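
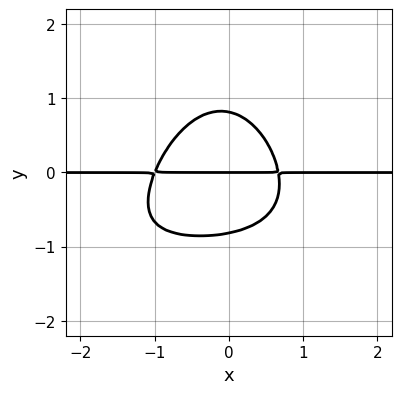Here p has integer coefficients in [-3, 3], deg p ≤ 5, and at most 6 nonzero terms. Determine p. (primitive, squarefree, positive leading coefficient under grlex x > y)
2*x^2*y^2 + 3*x^2*y + 3*y^3 + x*y - 2*y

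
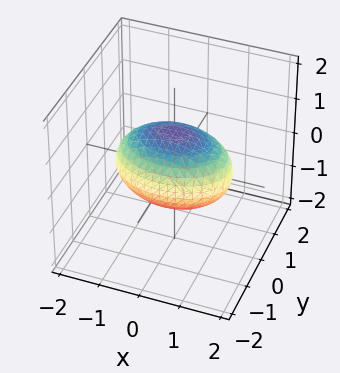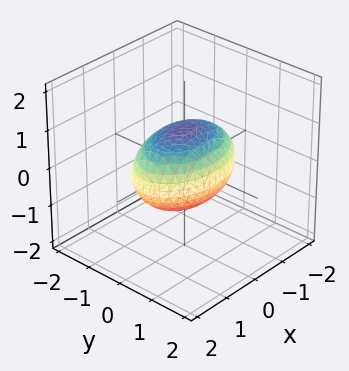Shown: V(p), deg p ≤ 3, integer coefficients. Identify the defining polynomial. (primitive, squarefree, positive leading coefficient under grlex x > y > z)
x^2 + 2*y^2 + 2*z^2 - 2

(a) deg p = 2. Bounded and convex; a quadric.
(b) Symmetries: mirror symmetry y ↦ −y ⇒ only even powers of y; it's symmetric under x → −x, forcing even powers of x; the z ↦ −z reflection is a symmetry, so z appears only in even powers.
(c) From the axis intercepts and sections: the z-axis gridline crossings are at z ∈ {-1, 1}; among the integer gridlines, it crosses the y-axis at y ∈ {-1, 1}.
(d) Putting this together gives p.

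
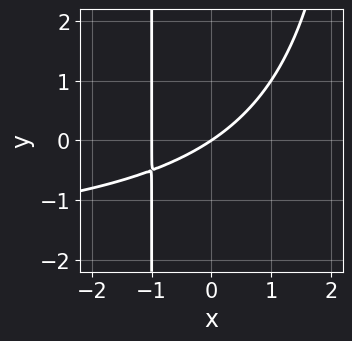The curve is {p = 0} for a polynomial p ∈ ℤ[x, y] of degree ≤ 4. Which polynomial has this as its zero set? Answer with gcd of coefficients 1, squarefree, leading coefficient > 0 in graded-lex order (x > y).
deg p = 3.
From the axis intercepts and sections: it meets the y-axis at y = 0 (among the integer gridlines); the x-axis gridline crossings are at x ∈ {-1, 0}.
Assembling these constraints gives the stated polynomial.

x^2*y + 2*x^2 - 2*x*y + 2*x - 3*y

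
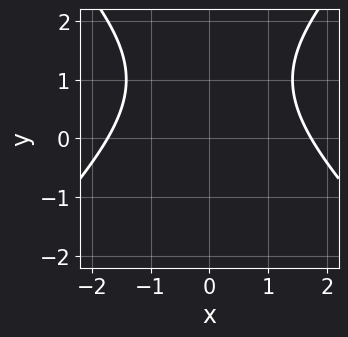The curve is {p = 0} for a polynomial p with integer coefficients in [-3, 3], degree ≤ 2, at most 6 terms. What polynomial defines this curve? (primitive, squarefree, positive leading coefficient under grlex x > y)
First, the degree is 2 — no degree-1 curve has this shape.
Then, symmetries: it's symmetric under x → −x, forcing even powers of x.
Next, from the axis intercepts and sections: the curve avoids every integer y-axis point in the box.
Finally, together with the visible shape, these determine p as stated.

x^2 - y^2 + 2*y - 3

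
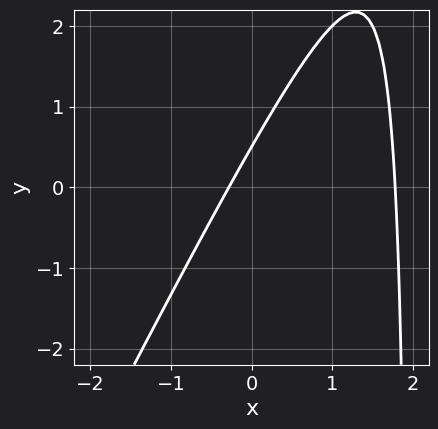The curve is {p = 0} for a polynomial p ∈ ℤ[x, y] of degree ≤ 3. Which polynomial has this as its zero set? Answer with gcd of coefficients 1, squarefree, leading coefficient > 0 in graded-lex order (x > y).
(a) The degree is 2 — a generic line meets the curve in up to 2 points.
(b) Solving for integer coefficients yields p as stated.

2*x^2 - x*y - 3*x + 2*y - 1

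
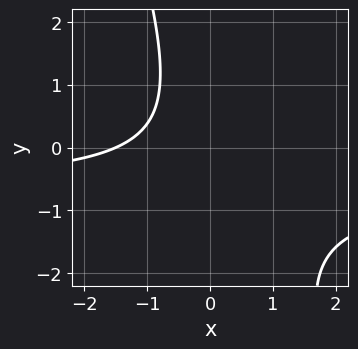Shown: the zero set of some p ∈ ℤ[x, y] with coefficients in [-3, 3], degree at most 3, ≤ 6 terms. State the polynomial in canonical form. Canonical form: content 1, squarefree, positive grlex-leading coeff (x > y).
(a) deg p = 2.
(b) From the axis intercepts and sections: no y-intercept at any integer in the box.
(c) Assembling these constraints gives the stated polynomial.

3*x*y + y^2 + 2*x + 3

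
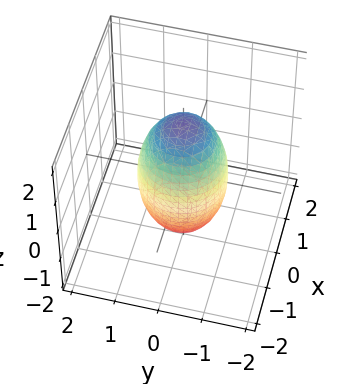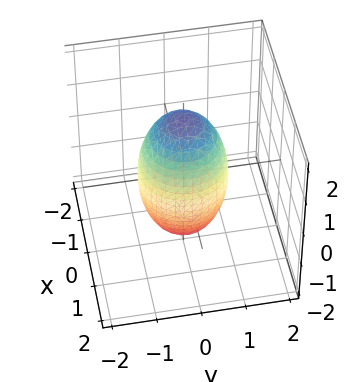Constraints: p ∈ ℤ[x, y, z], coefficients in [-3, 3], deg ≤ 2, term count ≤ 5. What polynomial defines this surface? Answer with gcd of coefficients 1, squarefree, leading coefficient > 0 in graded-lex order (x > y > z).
First, deg p = 2. A closed, bounded, convex surface; a quadric.
Then, by symmetry, the surface is invariant under rotation about z: p = q(x² + y², z); mirror symmetry z ↦ −z ⇒ only even powers of z.
Then, reading off the gridlines: among the integer gridlines, it crosses the y-axis at y ∈ {-1, 1}; a circular section at z = 1 has radius between 0 and 1; among the integer gridlines, it crosses the x-axis at x ∈ {-1, 1}.
Finally, these observations pin down the coefficients.

3*x^2 + 3*y^2 + z^2 - 3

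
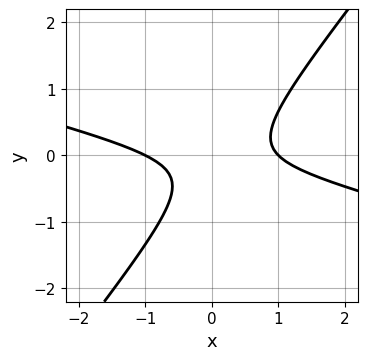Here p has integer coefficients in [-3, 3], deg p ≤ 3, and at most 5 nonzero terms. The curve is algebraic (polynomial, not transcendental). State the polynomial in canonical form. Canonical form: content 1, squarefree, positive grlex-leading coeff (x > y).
x^2 + 3*x*y - 3*y^2 - y - 1

Degree: the shape is more complex than any degree-1 curve, so deg p = 2.
From the axis intercepts and sections: no y-intercept at any integer in the box; the x-axis gridline crossings are at x ∈ {-1, 1}.
Putting this together gives p.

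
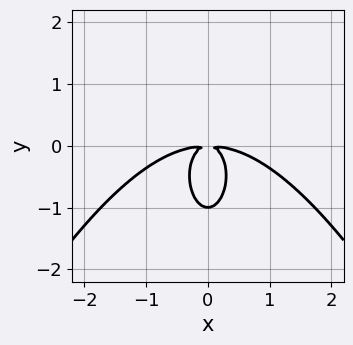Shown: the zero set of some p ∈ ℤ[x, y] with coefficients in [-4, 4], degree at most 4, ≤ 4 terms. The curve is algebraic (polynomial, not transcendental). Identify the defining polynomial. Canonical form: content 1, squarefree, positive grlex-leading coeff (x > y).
First, the degree is 4 — a generic line meets the curve in up to 4 points.
Next, symmetries: the x ↦ −x reflection is a symmetry, so x appears only in even powers.
Next, reading off the gridlines: it meets the y-axis at y = -1 (among the integer gridlines).
Finally, matching integer coefficients to the picture gives p.

x^4 + 3*x^2*y + y^3 + y^2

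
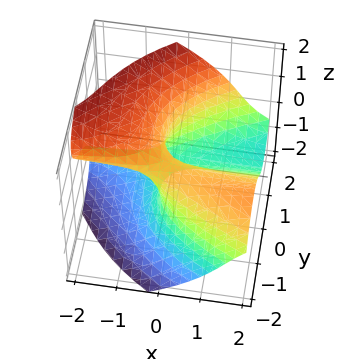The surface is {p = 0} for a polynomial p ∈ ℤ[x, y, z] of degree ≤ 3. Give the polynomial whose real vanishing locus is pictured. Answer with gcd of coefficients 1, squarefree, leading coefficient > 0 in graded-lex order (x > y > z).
(a) deg p = 3. The shape is more complex than any degree-2 surface.
(b) Against the integer gridlines: the visible x-axis segment lies entirely on the surface; among the integer gridlines, it crosses the y-axis at y ∈ {-1, 0, 1}; it meets the z-axis at z = 0 (among the integer gridlines).
(c) Assembling these constraints gives the stated polynomial.

y^3 - z^3 - 2*x*y - 2*x*z - y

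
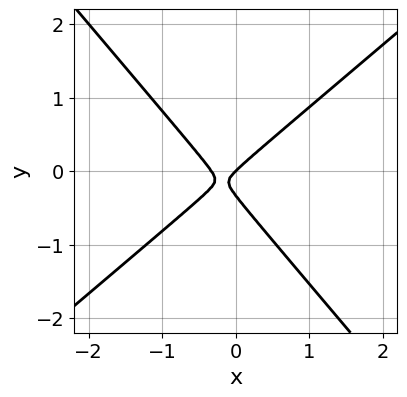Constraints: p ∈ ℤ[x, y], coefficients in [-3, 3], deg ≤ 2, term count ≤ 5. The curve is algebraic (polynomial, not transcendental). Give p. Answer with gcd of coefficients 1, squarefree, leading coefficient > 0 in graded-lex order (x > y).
3*x^2 - x*y - 3*y^2 + x - y

First, degree: a generic line meets the curve in up to 2 points, so deg p = 2.
Next, against the integer gridlines: one x-axis crossing is at x = 0; it crosses the y-axis at the gridline y = 0.
Finally, the integer polynomial consistent with all of this is the stated p.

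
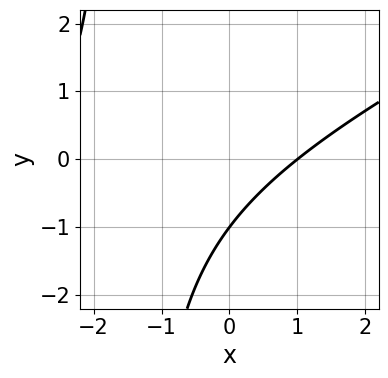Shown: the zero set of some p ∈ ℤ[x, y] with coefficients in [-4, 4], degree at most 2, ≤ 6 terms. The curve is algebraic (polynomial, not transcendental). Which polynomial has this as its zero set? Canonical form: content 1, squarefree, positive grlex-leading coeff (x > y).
The degree is 2 — the shape is more complex than any degree-1 curve.
Against the integer gridlines: it meets the x-axis at x = 1 (among the integer gridlines); one y-axis crossing is at y = -1.
The integer polynomial consistent with all of this is the stated p.

x^2 - 2*x*y + 2*x - 3*y - 3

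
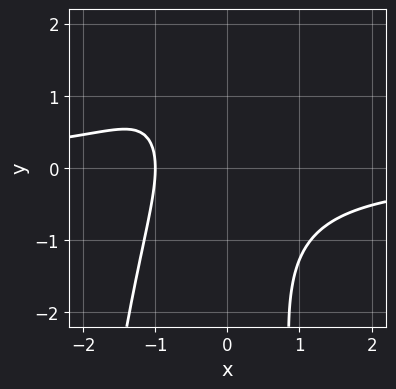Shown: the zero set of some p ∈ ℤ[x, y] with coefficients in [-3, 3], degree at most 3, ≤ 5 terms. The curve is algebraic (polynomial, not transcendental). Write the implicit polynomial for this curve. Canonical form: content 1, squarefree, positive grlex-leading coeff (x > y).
3*x^2*y + 3*x*y + y^2 + 3*x + 3

First, the degree is 3 — a generic line meets the curve in up to 3 points.
Then, from the visible intercepts: no y-intercept at any integer in the box; it meets the x-axis at x = -1 (among the integer gridlines).
Finally, matching integer coefficients to the picture gives p.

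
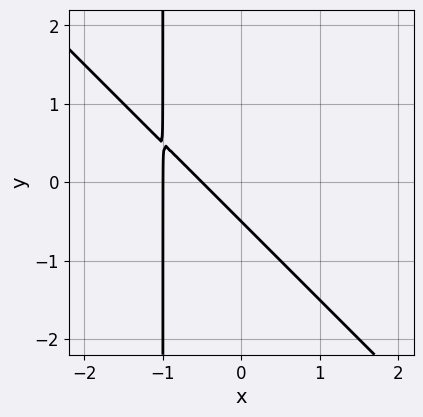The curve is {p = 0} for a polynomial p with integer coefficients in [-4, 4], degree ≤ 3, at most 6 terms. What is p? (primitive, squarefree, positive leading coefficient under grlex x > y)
(a) Degree: a generic line meets the curve in up to 2 points, so deg p = 2.
(b) Against the integer gridlines: it meets the x-axis at x = -1 (among the integer gridlines).
(c) These observations pin down the coefficients.

2*x^2 + 2*x*y + 3*x + 2*y + 1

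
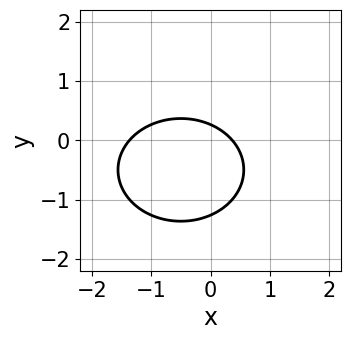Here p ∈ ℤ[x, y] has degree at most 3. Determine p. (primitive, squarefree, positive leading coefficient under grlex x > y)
2*x^2 + 3*y^2 + 2*x + 3*y - 1

(a) The degree is 2 — a generic line meets the curve in up to 2 points.
(b) Putting this together gives p.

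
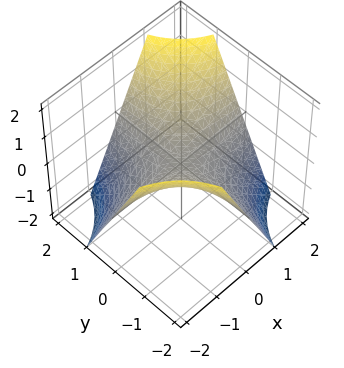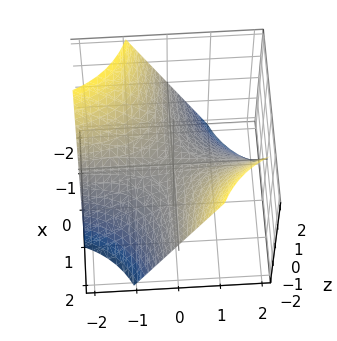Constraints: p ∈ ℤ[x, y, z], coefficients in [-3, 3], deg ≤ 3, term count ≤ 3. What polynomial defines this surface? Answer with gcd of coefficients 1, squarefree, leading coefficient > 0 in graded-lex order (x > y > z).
x*y - z

(a) The degree is 2 — a saddle surface; a quadric.
(b) From the axis intercepts and sections: every point of the y-axis in the box is on the surface; it crosses the z-axis at the gridline z = 0; every point of the x-axis in the box is on the surface.
(c) The integer polynomial consistent with all of this is the stated p.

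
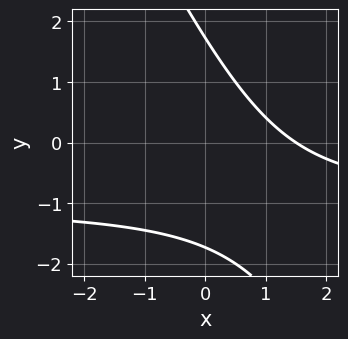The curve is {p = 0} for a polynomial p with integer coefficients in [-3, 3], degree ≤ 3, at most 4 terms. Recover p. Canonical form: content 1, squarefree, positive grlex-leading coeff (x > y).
2*x*y + y^2 + 2*x - 3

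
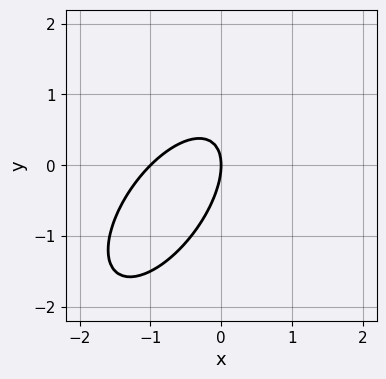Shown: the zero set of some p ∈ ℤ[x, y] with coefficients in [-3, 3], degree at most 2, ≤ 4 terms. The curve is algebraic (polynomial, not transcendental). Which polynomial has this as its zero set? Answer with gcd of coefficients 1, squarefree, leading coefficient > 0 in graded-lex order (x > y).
3*x^2 - 3*x*y + 2*y^2 + 3*x

First, degree: the shape is more complex than any degree-1 curve, so deg p = 2.
Next, reading off the gridlines: among the integer gridlines, it crosses the x-axis at x ∈ {-1, 0}; it crosses the y-axis at the gridline y = 0.
Finally, matching integer coefficients to the picture gives p.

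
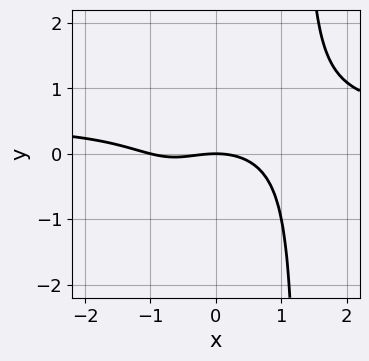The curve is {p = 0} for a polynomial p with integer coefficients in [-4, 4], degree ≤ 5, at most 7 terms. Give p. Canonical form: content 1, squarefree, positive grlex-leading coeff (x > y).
2*x^3*y - x^3 - x^2 - x*y - 3*y

First, the degree is 4 — the shape is more complex than any degree-3 curve.
Then, against the integer gridlines: the x-axis gridline crossings are at x ∈ {-1, 0}; one y-axis crossing is at y = 0.
Finally, these observations pin down the coefficients.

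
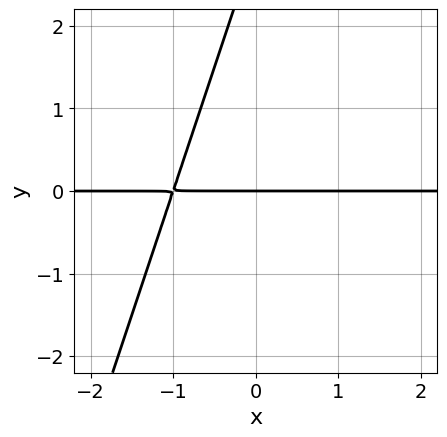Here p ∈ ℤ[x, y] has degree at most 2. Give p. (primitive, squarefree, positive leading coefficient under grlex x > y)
1. Degree: no degree-1 curve has this shape, so deg p = 2.
2. From the visible intercepts: one y-axis crossing is at y = 0; the visible x-axis segment lies entirely on the curve.
3. Assembling these constraints gives the stated polynomial.

3*x*y - y^2 + 3*y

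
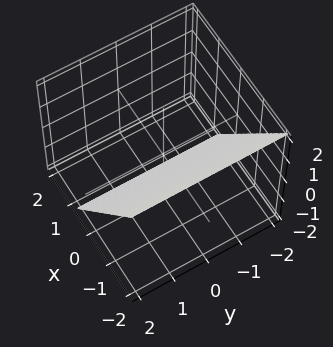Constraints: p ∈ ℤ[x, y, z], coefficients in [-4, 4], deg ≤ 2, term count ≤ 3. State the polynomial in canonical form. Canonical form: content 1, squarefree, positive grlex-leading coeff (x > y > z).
The degree is 1 — every cross-section is a straight line — this is a plane.
From the axis intercepts and sections: one z-axis crossing is at z = -1; no y-intercept at any integer in the box.
Solving for integer coefficients yields p as stated.

3*x + 2*z + 2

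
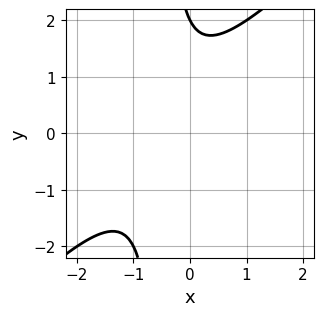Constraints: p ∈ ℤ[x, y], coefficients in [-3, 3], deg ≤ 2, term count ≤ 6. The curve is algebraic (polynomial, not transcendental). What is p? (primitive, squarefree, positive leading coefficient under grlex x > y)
(a) deg p = 2. No degree-1 curve has this shape.
(b) Checking where it meets the axes: it misses every integer gridline on the x-axis; it meets the y-axis at y = 2 (among the integer gridlines).
(c) These observations pin down the coefficients.

2*x^2 - 2*x*y + 2*x - y + 2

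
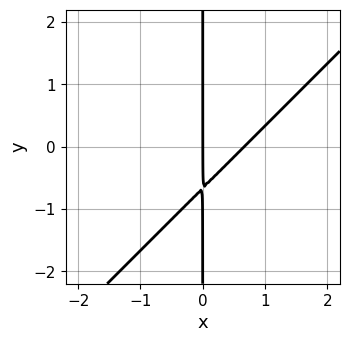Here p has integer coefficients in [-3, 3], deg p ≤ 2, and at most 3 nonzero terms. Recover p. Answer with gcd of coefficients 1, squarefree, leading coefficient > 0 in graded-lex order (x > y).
3*x^2 - 3*x*y - 2*x

1. The degree is 2 — the shape is more complex than any degree-1 curve.
2. From the axis intercepts and sections: the visible y-axis segment lies entirely on the curve; it meets the x-axis at x = 0 (among the integer gridlines).
3. Solving for integer coefficients yields p as stated.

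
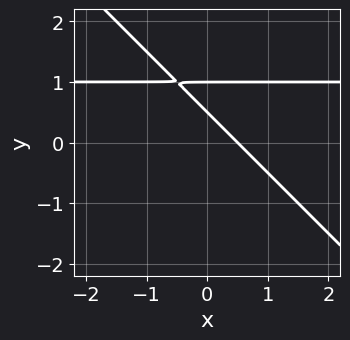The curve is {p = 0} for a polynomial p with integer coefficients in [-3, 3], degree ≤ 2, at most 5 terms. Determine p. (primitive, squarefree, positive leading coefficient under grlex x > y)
deg p = 2. A generic line meets the curve in up to 2 points.
Reading off the gridlines: it meets the y-axis at y = 1 (among the integer gridlines).
These observations pin down the coefficients.

2*x*y + 2*y^2 - 2*x - 3*y + 1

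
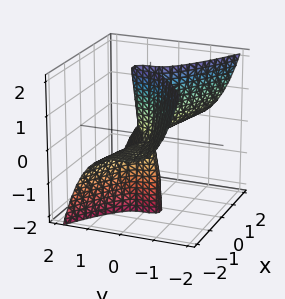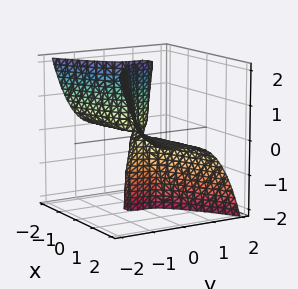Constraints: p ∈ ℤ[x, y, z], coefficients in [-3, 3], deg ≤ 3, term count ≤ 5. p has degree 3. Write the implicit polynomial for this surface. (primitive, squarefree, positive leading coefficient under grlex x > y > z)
2*x^2*z + 3*y^3 + x*z

First, deg p = 3. No degree-2 surface has this shape.
Next, from the axis intercepts and sections: one y-axis crossing is at y = 0; every point of the x-axis in the box is on the surface.
Finally, matching integer coefficients to the picture gives p. Check: (0, 0, -1) on the z-axis lies on the surface, and p(0, 0, -1) = 0. ✓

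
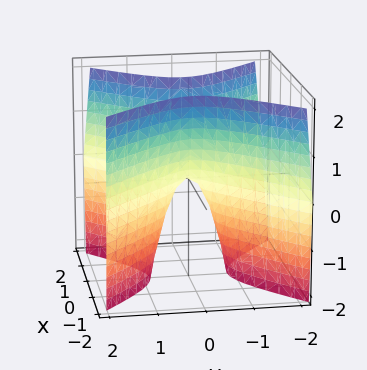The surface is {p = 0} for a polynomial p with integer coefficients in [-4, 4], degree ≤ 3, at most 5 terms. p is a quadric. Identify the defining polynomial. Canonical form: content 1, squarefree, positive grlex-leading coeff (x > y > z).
(a) Degree: a saddle surface; a quadric, so deg p = 2.
(b) Symmetries: mirror symmetry y ↦ −y ⇒ only even powers of y; it's symmetric under x → −x, forcing even powers of x.
(c) Against the integer gridlines: it crosses the y-axis at the gridline y = 0; it meets the x-axis at x = 0 (among the integer gridlines); one z-axis crossing is at z = 0.
(d) Matching integer coefficients to the picture gives p.

3*x^2 - 3*y^2 - z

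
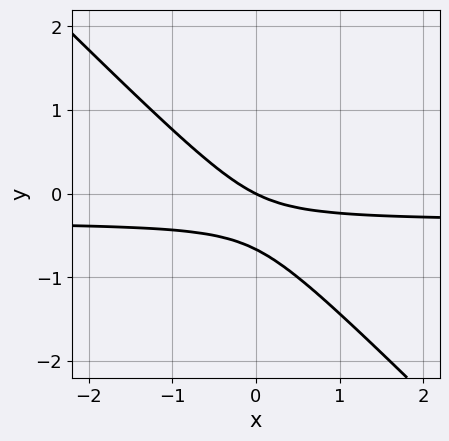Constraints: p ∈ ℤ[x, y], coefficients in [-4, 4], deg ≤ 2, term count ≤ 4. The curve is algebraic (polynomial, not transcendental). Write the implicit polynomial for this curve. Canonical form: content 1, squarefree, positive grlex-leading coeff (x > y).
First, the degree is 2 — the shape is more complex than any degree-1 curve.
Next, from the visible intercepts: it crosses the y-axis at the gridline y = 0; it crosses the x-axis at the gridline x = 0.
Finally, assembling these constraints gives the stated polynomial.

3*x*y + 3*y^2 + x + 2*y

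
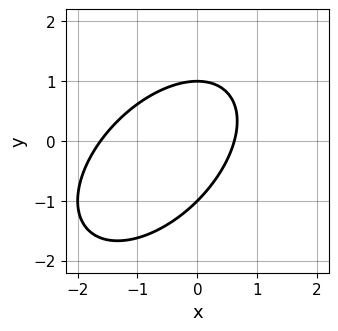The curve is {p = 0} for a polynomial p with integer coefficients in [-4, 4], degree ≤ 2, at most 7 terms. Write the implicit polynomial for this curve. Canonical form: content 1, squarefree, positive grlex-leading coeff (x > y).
First, the degree is 2 — no degree-1 curve has this shape.
Then, against the integer gridlines: the y-axis gridline crossings are at y ∈ {-1, 1}.
Finally, the integer polynomial consistent with all of this is the stated p.

x^2 - x*y + y^2 + x - 1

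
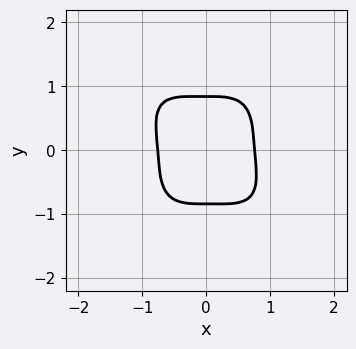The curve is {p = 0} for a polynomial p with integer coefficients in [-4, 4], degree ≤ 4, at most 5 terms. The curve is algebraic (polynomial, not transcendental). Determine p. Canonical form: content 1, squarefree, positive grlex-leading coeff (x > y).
(a) Degree: a generic line meets the curve in up to 4 points, so deg p = 4.
(b) The integer polynomial consistent with all of this is the stated p.

3*x^4 + x^3*y + 2*y^4 - 1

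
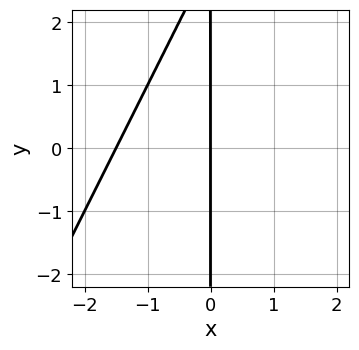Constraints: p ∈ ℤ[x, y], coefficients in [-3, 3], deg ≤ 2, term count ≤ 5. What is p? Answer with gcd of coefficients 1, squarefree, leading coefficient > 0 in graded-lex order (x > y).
1. deg p = 2.
2. Observable constraints: every point of the y-axis in the box is on the curve; one x-axis crossing is at x = 0.
3. These observations pin down the coefficients.

2*x^2 - x*y + 3*x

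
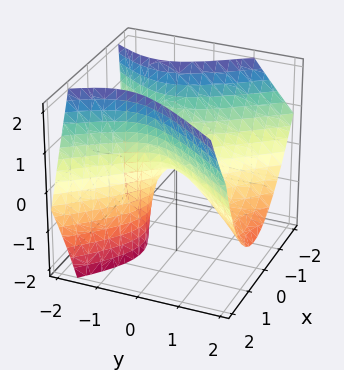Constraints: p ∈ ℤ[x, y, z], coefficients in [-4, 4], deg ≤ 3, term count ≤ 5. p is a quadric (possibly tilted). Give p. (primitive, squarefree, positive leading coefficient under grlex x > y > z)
1. The degree is 2 — the shape is more complex than any degree-1 surface.
2. Checking where it meets the axes: one y-axis crossing is at y = 0; one z-axis crossing is at z = 0; one x-axis crossing is at x = 0.
3. Solving for integer coefficients yields p as stated.

3*x^2 + x*z - 2*y^2 - 2*y*z - 2*z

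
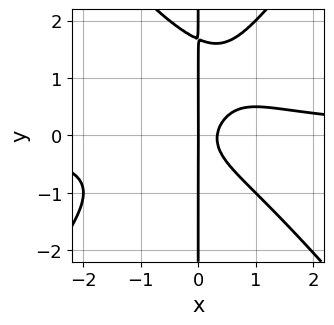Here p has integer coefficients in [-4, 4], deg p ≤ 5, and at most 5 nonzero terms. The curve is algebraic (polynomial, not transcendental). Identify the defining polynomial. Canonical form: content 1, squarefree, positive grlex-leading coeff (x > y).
(a) The degree is 4 — a generic line meets the curve in up to 4 points.
(b) Observable constraints: every point of the y-axis in the box is on the curve; one x-axis crossing is at x = 0.
(c) Putting this together gives p.

3*x^3*y - 2*x*y^3 + 3*x*y^2 - 3*x^2 + x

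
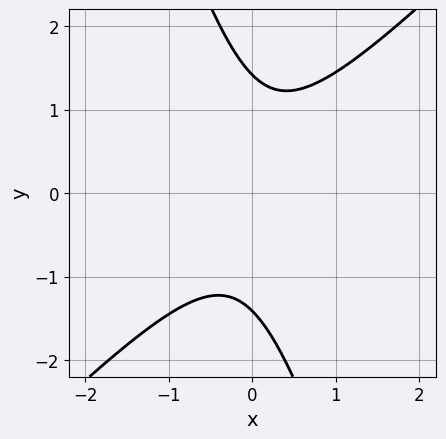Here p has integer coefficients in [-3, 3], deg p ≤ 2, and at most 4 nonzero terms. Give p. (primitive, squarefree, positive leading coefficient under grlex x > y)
3*x^2 - 2*x*y - y^2 + 2

(a) Degree: a generic line meets the curve in up to 2 points, so deg p = 2.
(b) From the axis intercepts and sections: it misses every integer gridline on the x-axis.
(c) Matching integer coefficients to the picture gives p.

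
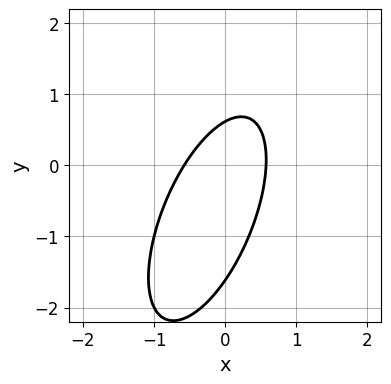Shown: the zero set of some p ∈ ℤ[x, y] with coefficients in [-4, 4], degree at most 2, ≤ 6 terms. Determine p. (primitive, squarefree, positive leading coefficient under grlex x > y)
1. The degree is 2 — a generic line meets the curve in up to 2 points.
2. The integer polynomial consistent with all of this is the stated p.

3*x^2 - 2*x*y + y^2 + y - 1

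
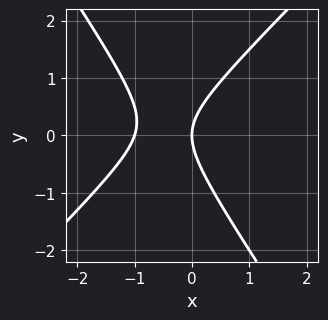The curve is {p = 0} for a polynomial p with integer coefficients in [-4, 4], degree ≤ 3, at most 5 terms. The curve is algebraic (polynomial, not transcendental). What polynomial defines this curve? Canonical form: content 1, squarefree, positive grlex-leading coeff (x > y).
3*x^2 - x*y - 2*y^2 + 3*x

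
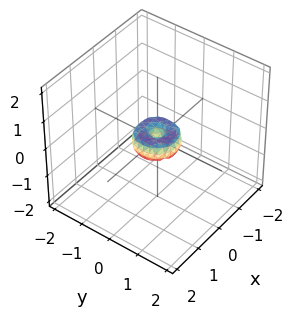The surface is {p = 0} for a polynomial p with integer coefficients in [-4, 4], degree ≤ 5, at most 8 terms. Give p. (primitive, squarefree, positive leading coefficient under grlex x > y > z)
2*x^4 + 4*x^2*y^2 + 2*y^4 - x^2 - y^2 + z^2

deg p = 4.
By symmetry, every cross-section ⟂ z is a circle, so x, y appear only via x² + y².
Checking where it meets the axes: a circular section at z = 0 has radius between 0 and 1; it meets the x-axis at x = 0 (among the integer gridlines); one y-axis crossing is at y = 0.
The integer polynomial consistent with all of this is the stated p.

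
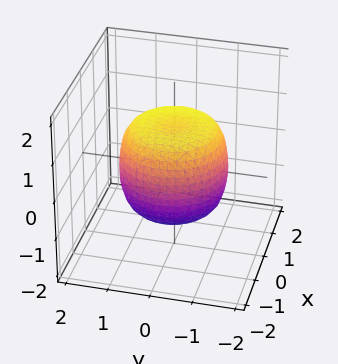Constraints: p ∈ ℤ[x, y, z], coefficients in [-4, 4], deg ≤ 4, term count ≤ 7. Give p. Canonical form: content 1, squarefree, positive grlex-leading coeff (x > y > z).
First, the degree is 4 — no degree-3 surface has this shape.
Next, by symmetry, the surface is invariant under rotation about z: p = q(x² + y², z).
Then, against the integer gridlines: a circular section at z = 1 has radius exactly 1; among the integer gridlines, it crosses the z-axis at z ∈ {-1, 1}.
Finally, together with the visible shape, these determine p as stated.

x^4 + 2*x^2*y^2 + y^4 - x^2 - y^2 + z^2 - 1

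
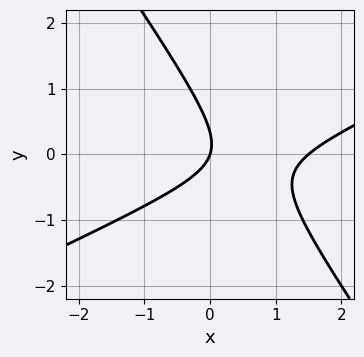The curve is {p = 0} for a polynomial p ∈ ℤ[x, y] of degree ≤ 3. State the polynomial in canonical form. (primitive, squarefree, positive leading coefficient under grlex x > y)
2*x^2 - 3*x*y - 3*y^2 - 3*x + y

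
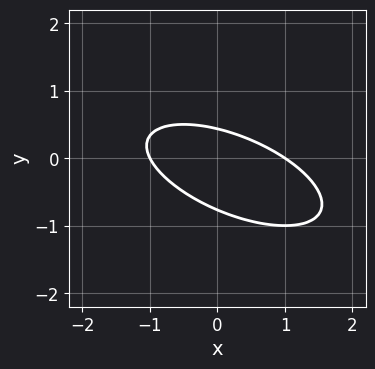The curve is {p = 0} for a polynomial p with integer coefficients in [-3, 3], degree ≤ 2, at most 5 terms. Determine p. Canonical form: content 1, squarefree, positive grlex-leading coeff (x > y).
First, the degree is 2 — a generic line meets the curve in up to 2 points.
Then, observable constraints: the x-axis gridline crossings are at x ∈ {-1, 1}.
Finally, these observations pin down the coefficients.

x^2 + 2*x*y + 3*y^2 + y - 1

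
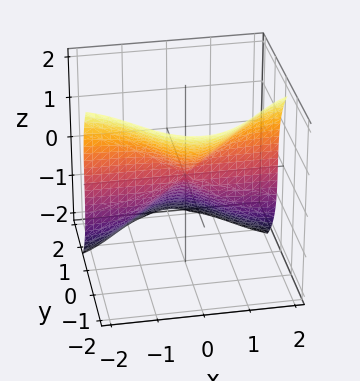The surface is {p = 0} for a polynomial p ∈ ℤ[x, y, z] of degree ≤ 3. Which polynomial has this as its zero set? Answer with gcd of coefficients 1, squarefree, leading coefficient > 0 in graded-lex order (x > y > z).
1. deg p = 3. A generic line meets the surface in up to 3 points.
2. Observable constraints: it crosses the y-axis at the gridline y = 0; it meets the z-axis at z = 0 (among the integer gridlines); every point of the x-axis in the box is on the surface.
3. The integer polynomial consistent with all of this is the stated p.

3*x^2*y + y^3 + z^3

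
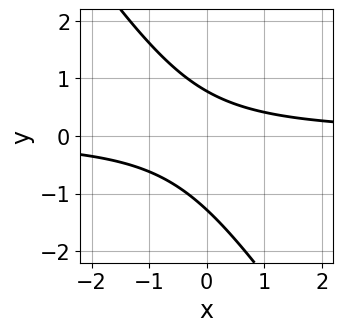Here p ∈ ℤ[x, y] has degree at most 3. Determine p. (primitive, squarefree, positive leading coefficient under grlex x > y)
3*x*y + 2*y^2 + y - 2

First, degree: no degree-1 curve has this shape, so deg p = 2.
Then, observable constraints: no x-intercept at any integer in the box.
Finally, matching integer coefficients to the picture gives p.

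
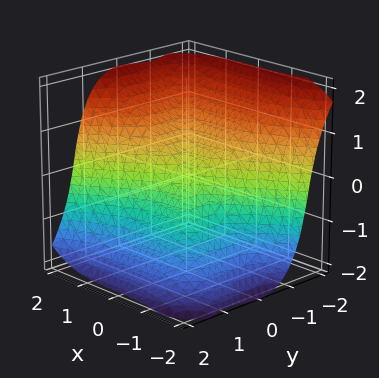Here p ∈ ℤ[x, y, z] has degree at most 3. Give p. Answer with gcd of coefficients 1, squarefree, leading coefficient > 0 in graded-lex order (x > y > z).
x^3 - 3*y^3 - 2*y^2*z - z^3

First, deg p = 3. A generic line meets the surface in up to 3 points.
Next, from the visible intercepts: one y-axis crossing is at y = 0; it meets the x-axis at x = 0 (among the integer gridlines); it crosses the z-axis at the gridline z = 0.
Finally, these observations pin down the coefficients.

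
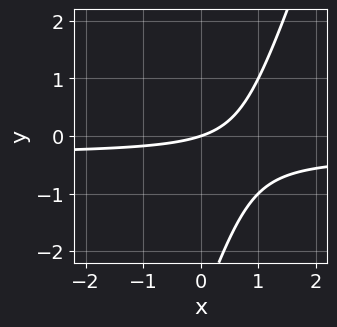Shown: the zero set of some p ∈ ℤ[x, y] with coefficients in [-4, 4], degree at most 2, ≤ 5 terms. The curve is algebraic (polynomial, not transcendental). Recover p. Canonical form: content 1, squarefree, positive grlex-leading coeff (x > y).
(a) Degree: no degree-1 curve has this shape, so deg p = 2.
(b) Observable constraints: one y-axis crossing is at y = 0; it crosses the x-axis at the gridline x = 0.
(c) These observations pin down the coefficients.

3*x*y - y^2 + x - 3*y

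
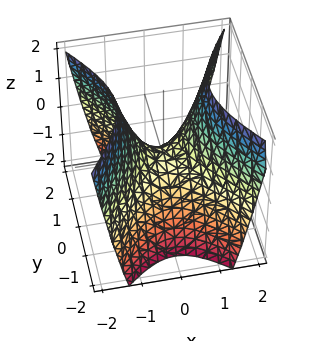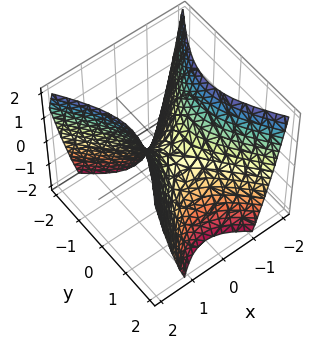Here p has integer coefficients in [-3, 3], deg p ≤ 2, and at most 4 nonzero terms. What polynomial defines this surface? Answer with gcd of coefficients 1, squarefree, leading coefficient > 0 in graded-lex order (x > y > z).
3*x^2 - 2*y^2 - 2*z

The degree is 2 — a saddle surface; a quadric.
Symmetries: the y ↦ −y reflection is a symmetry, so y appears only in even powers; the x ↦ −x reflection is a symmetry, so x appears only in even powers.
Observable constraints: it crosses the x-axis at the gridline x = 0; it meets the y-axis at y = 0 (among the integer gridlines).
Together with the visible shape, these determine p as stated.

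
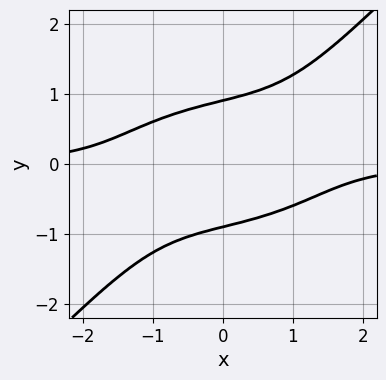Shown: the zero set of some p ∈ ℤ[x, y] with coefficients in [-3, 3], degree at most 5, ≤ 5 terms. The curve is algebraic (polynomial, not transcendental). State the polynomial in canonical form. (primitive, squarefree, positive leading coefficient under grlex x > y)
x^3*y - x^2*y^2 + 3*x*y^3 - 3*y^4 + 2

(a) Degree: no degree-3 curve has this shape, so deg p = 4.
(b) Observable constraints: the curve avoids every integer x-axis point in the box.
(c) Putting this together gives p.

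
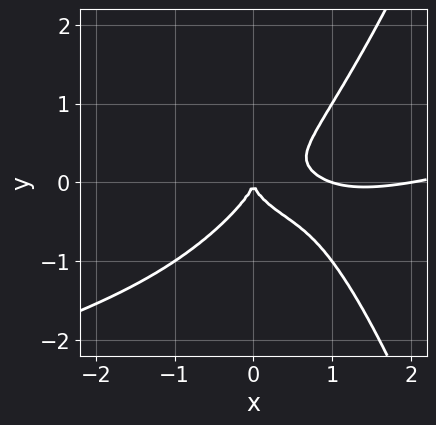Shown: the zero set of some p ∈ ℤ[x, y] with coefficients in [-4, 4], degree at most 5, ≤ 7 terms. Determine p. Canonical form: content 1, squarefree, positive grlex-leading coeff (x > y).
x^4 - 3*x^3*y - 3*x^3 + 3*y^3 + 2*x^2

The degree is 4 — no degree-3 curve has this shape.
Checking where it meets the axes: it meets the y-axis at y = 0 (among the integer gridlines); among the integer gridlines, it crosses the x-axis at x ∈ {0, 1, 2}.
Fitting integer coefficients to these (and the overall shape) gives p.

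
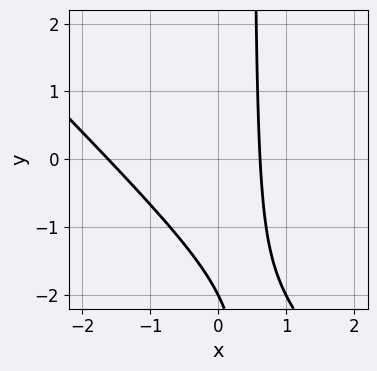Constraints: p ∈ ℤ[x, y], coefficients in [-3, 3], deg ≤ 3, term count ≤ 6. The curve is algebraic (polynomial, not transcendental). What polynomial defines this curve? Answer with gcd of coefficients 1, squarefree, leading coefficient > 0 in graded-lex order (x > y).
1. The degree is 2 — a generic line meets the curve in up to 2 points.
2. Checking where it meets the axes: one y-axis crossing is at y = -2.
3. The integer polynomial consistent with all of this is the stated p.

2*x^2 + 2*x*y + 2*x - y - 2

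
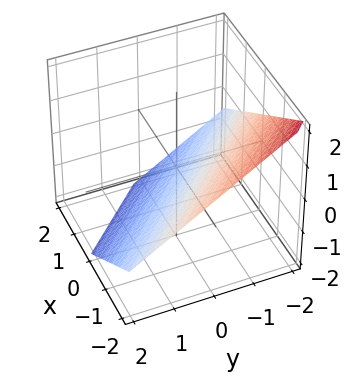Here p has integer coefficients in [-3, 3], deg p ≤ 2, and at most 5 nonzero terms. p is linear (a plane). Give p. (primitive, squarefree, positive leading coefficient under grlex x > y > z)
2*x + 2*y + 3*z + 2

deg p = 1. The surface is flat (a plane).
Reading off the gridlines: it meets the x-axis at x = -1 (among the integer gridlines); it meets the y-axis at y = -1 (among the integer gridlines).
These observations pin down the coefficients.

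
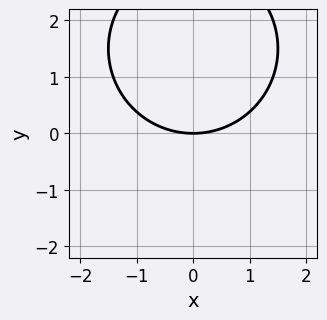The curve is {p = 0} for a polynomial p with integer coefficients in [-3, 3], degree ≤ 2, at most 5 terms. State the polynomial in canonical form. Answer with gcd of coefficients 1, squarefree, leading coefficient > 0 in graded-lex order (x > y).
x^2 + y^2 - 3*y

1. Degree: no degree-1 curve has this shape, so deg p = 2.
2. Symmetries: it's symmetric under x → −x, forcing even powers of x.
3. From the visible intercepts: it crosses the y-axis at the gridline y = 0; one x-axis crossing is at x = 0.
4. The integer polynomial consistent with all of this is the stated p.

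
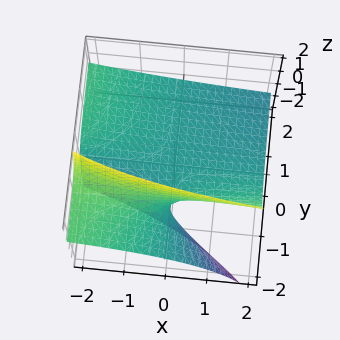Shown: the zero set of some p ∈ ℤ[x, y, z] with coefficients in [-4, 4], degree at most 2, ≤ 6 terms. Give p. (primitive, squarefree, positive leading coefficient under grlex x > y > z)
x*y + x*z + 3*y*z + 3*z

First, the degree is 2 — the shape is more complex than any degree-1 surface.
Next, checking where it meets the axes: the visible x-axis segment lies entirely on the surface; one z-axis crossing is at z = 0; every point of the y-axis in the box is on the surface.
Finally, together with the visible shape, these determine p as stated.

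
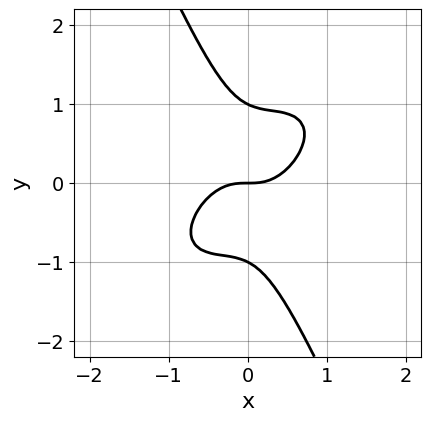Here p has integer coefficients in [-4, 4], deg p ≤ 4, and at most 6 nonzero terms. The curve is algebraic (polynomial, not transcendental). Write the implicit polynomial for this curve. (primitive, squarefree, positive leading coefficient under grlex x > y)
deg p = 3.
Reading off the gridlines: the y-axis gridline crossings are at y ∈ {-1, 0, 1}; it crosses the x-axis at the gridline x = 0.
The integer polynomial consistent with all of this is the stated p.

2*x^3 - 2*x^2*y + x*y^2 + y^3 - y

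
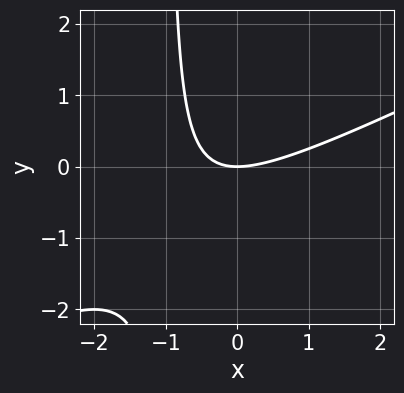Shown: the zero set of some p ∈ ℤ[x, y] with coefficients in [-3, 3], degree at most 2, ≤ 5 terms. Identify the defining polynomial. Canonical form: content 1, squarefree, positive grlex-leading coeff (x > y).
First, deg p = 2. A generic line meets the curve in up to 2 points.
Then, checking where it meets the axes: one y-axis crossing is at y = 0; it meets the x-axis at x = 0 (among the integer gridlines).
Finally, putting this together gives p.

x^2 - 2*x*y - 2*y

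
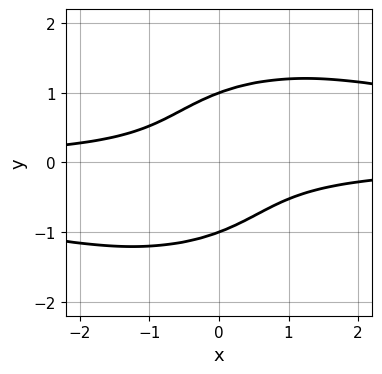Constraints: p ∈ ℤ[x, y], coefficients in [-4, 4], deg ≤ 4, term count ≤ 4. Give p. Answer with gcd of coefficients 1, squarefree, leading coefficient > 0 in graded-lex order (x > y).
x^2*y^2 + 2*y^4 - 3*x*y - 2

1. deg p = 4. A generic line meets the curve in up to 4 points.
2. From the axis intercepts and sections: the y-axis gridline crossings are at y ∈ {-1, 1}; it misses every integer gridline on the x-axis.
3. Together with the visible shape, these determine p as stated.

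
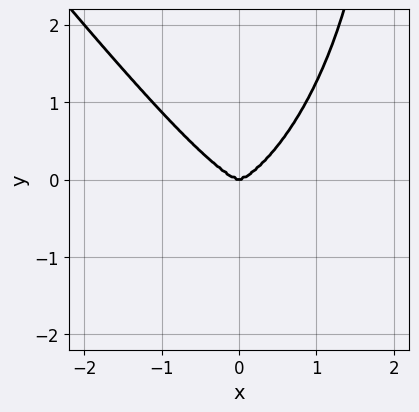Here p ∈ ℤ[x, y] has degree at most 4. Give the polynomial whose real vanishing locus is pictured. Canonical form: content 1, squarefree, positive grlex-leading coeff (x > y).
(a) Degree: a generic line meets the curve in up to 4 points, so deg p = 4.
(b) Against the integer gridlines: it crosses the y-axis at the gridline y = 0; it meets the x-axis at x = 0 (among the integer gridlines).
(c) Assembling these constraints gives the stated polynomial.

2*x^4 + x*y^3 - 2*y^3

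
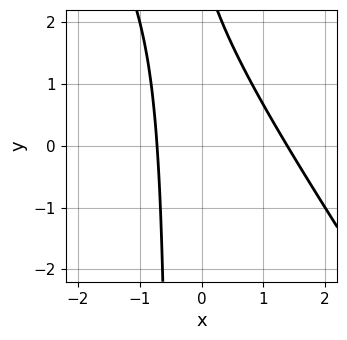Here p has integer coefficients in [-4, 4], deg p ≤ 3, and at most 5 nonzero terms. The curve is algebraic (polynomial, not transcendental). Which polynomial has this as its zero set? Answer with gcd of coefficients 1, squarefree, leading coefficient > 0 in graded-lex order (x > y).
First, the degree is 2 — a generic line meets the curve in up to 2 points.
Next, reading off the gridlines: no y-intercept at any integer in the box.
Finally, solving for integer coefficients yields p as stated.

3*x^2 + 2*x*y - 2*x + y - 3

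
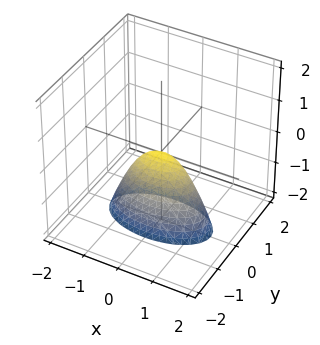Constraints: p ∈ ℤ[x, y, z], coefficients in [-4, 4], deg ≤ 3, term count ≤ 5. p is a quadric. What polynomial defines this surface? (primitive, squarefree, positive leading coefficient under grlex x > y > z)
1. deg p = 2. A paraboloid; a quadric.
2. Symmetries: mirror symmetry y ↦ −y ⇒ only even powers of y; mirror symmetry x ↦ −x ⇒ only even powers of x.
3. From the axis intercepts and sections: it crosses the y-axis at the gridline y = 0; it meets the x-axis at x = 0 (among the integer gridlines).
4. The integer polynomial consistent with all of this is the stated p.

x^2 + 3*y^2 + z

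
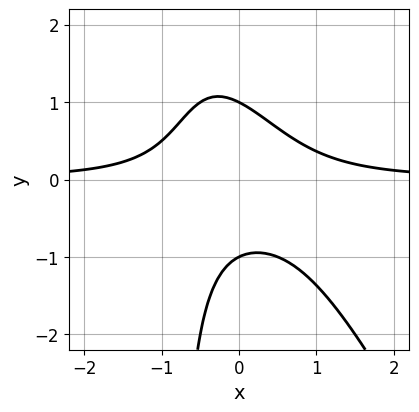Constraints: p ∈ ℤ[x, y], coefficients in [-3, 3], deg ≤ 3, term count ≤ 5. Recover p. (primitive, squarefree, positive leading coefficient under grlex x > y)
2*x^2*y + x*y^2 + y^2 - 1

1. Degree: the shape is more complex than any degree-2 curve, so deg p = 3.
2. From the visible intercepts: among the integer gridlines, it crosses the y-axis at y ∈ {-1, 1}; it misses every integer gridline on the x-axis.
3. The integer polynomial consistent with all of this is the stated p.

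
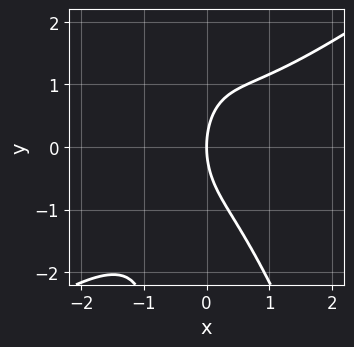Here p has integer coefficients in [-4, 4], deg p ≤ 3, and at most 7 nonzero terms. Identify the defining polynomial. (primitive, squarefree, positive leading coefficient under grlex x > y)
1. The degree is 3 — no degree-2 curve has this shape.
2. Reading off the gridlines: it crosses the y-axis at the gridline y = 0; it crosses the x-axis at the gridline x = 0.
3. Matching integer coefficients to the picture gives p.

2*x^3 - 2*x^2*y - x*y^2 - y^2 + 3*x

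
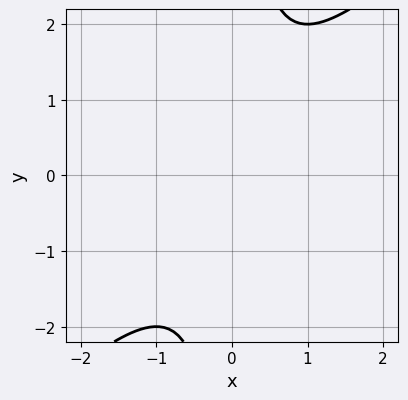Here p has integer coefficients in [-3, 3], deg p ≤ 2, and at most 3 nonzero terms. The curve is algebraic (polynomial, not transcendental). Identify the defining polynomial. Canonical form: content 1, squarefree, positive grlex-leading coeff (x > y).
1. The degree is 2 — no degree-1 curve has this shape.
2. Against the integer gridlines: no x-intercept at any integer in the box; no y-intercept at any integer in the box.
3. Fitting integer coefficients to these (and the overall shape) gives p.

x^2 - x*y + 1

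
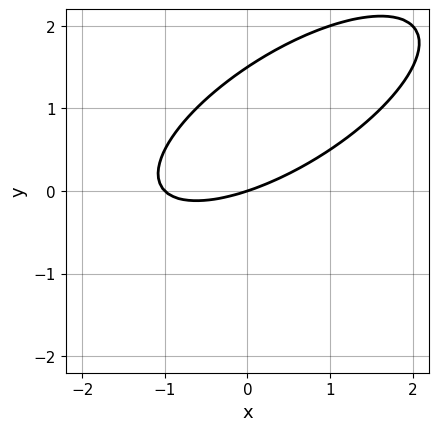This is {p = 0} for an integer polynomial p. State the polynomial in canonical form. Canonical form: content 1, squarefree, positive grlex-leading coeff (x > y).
x^2 - 2*x*y + 2*y^2 + x - 3*y

First, deg p = 2. No degree-1 curve has this shape.
Next, from the axis intercepts and sections: the x-axis gridline crossings are at x ∈ {-1, 0}; it crosses the y-axis at the gridline y = 0.
Finally, assembling these constraints gives the stated polynomial.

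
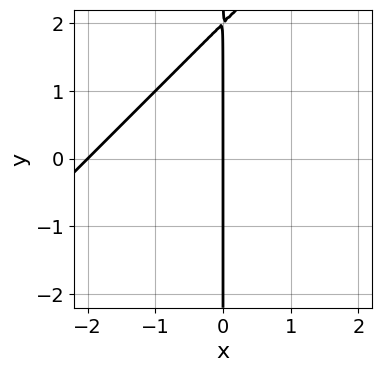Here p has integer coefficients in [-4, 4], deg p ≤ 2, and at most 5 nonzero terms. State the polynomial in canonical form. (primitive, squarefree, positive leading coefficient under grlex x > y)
x^2 - x*y + 2*x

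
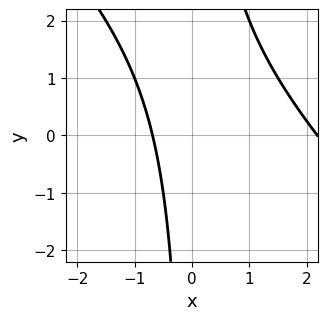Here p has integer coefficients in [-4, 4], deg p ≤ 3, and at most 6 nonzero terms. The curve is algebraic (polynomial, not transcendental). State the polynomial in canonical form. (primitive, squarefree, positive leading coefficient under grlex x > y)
1. The degree is 2 — no degree-1 curve has this shape.
2. Checking where it meets the axes: the curve avoids every integer y-axis point in the box.
3. These observations pin down the coefficients.

2*x^2 + 2*x*y - 3*x - 3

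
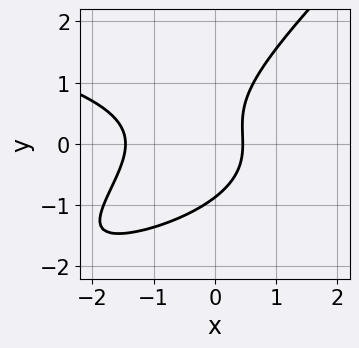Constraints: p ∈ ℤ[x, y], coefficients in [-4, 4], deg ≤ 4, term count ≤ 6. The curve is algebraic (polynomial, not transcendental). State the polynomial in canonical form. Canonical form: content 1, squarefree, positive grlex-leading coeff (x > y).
3*x*y^2 - 3*y^3 + 3*x^2 + 3*x - 2

Degree: the shape is more complex than any degree-2 curve, so deg p = 3.
Putting this together gives p.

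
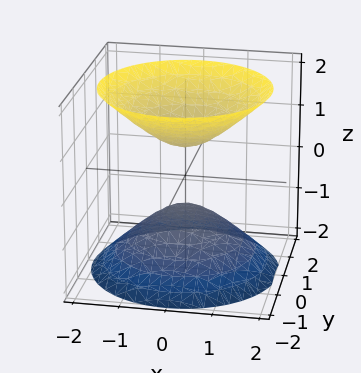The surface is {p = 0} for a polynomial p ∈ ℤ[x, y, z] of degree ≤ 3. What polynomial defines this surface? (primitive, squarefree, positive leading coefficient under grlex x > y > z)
(a) I count 2 distinct pieces.
(b) Degree: two sheets facing apart; a quadric, so deg p = 2.
(c) Symmetries: the surface is invariant under rotation about z: p = q(x² + y², z); mirror symmetry z ↦ −z ⇒ only even powers of z.
(d) Observable constraints: a circular section at z = -2 has radius between 1 and 2; it misses every integer gridline on the x-axis.
(e) Together with the visible shape, these determine p as stated.

2*x^2 + 2*y^2 - 2*z^2 + 1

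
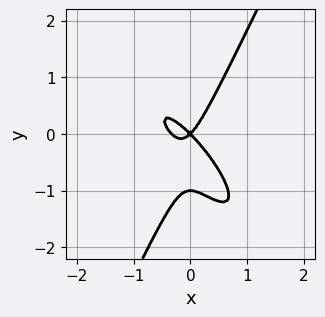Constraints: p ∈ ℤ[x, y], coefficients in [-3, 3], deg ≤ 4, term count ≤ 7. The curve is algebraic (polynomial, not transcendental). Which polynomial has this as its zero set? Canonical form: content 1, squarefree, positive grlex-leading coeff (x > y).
3*x^3 + 3*x^2*y - y^3 + x^2 - y^2

deg p = 3. A generic line meets the curve in up to 3 points.
Against the integer gridlines: it crosses the x-axis at the gridline x = 0; the y-axis gridline crossings are at y ∈ {-1, 0}.
Fitting integer coefficients to these (and the overall shape) gives p.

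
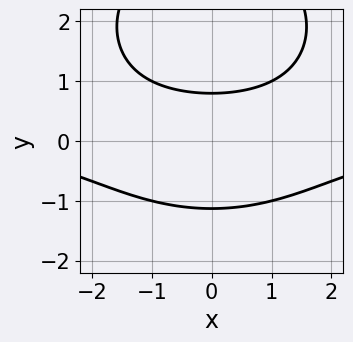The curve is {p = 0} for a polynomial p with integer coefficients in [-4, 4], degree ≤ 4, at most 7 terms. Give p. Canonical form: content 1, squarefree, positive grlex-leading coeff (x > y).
deg p = 3.
Symmetries: it's symmetric under x → −x, forcing even powers of x.
From the visible intercepts: the curve avoids every integer x-axis point in the box.
Matching integer coefficients to the picture gives p.

x^2*y + y^3 - 3*y^2 - 2*y + 3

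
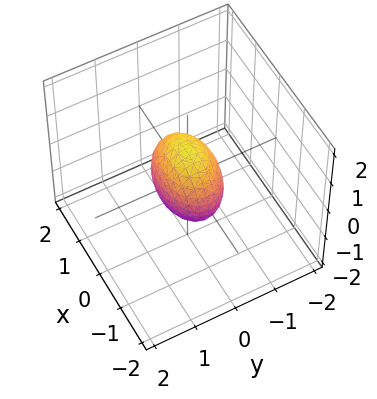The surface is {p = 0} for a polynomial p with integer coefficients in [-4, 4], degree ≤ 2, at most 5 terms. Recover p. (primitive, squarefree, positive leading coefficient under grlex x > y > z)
x^2 + 2*y^2 + z^2 - 1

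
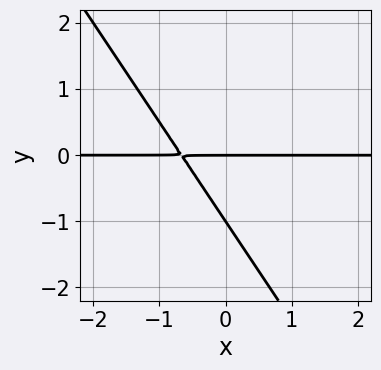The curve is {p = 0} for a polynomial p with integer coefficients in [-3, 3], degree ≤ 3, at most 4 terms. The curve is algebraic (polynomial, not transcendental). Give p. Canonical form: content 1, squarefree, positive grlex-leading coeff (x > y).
First, the degree is 2 — no degree-1 curve has this shape.
Then, from the visible intercepts: the y-axis gridline crossings are at y ∈ {-1, 0}; the visible x-axis segment lies entirely on the curve.
Finally, the integer polynomial consistent with all of this is the stated p.

3*x*y + 2*y^2 + 2*y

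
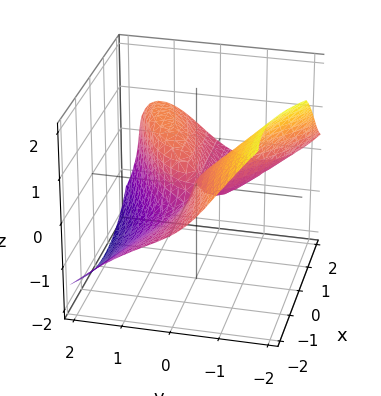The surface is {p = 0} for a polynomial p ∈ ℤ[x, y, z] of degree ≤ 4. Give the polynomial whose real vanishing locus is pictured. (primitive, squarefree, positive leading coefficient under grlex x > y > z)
First, degree: a generic line meets the surface in up to 3 points, so deg p = 3.
Next, observable constraints: it crosses the y-axis at the gridline y = 0; every point of the x-axis in the box is on the surface; it crosses the z-axis at the gridline z = 0.
Finally, these observations pin down the coefficients.

2*x^2*z - 2*x*y*z + 2*y^3 + 2*z^3 - 3*x*y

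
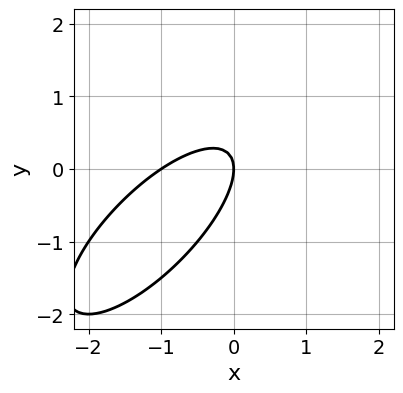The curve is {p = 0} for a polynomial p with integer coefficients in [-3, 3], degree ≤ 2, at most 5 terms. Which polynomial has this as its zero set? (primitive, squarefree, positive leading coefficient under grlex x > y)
(a) deg p = 2.
(b) From the visible intercepts: the x-axis gridline crossings are at x ∈ {-1, 0}; it crosses the y-axis at the gridline y = 0.
(c) These observations pin down the coefficients.

2*x^2 - 3*x*y + 2*y^2 + 2*x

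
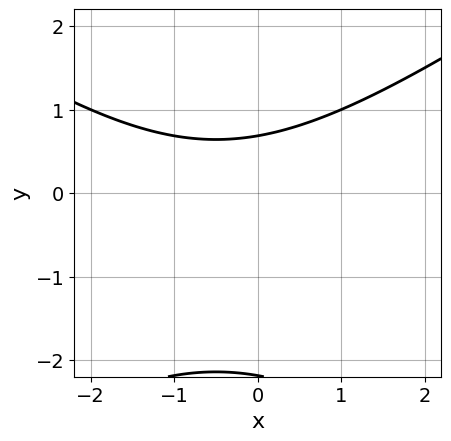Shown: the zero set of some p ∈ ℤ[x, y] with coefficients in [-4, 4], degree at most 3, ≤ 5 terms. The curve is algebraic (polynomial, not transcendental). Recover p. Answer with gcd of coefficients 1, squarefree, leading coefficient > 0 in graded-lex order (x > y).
1. The degree is 2 — the shape is more complex than any degree-1 curve.
2. Checking where it meets the axes: it misses every integer gridline on the x-axis.
3. Matching integer coefficients to the picture gives p.

x^2 - 2*y^2 + x - 3*y + 3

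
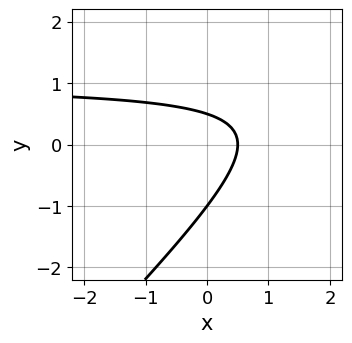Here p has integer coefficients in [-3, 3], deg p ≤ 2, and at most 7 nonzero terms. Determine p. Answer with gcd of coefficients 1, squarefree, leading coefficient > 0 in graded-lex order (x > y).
2*x*y - 2*y^2 - 2*x - y + 1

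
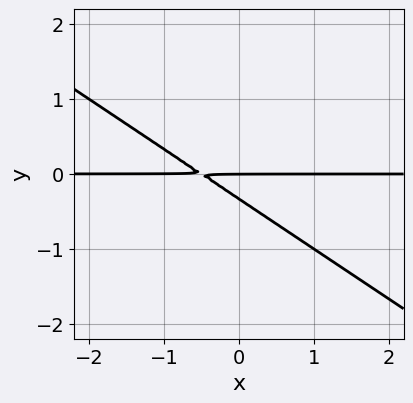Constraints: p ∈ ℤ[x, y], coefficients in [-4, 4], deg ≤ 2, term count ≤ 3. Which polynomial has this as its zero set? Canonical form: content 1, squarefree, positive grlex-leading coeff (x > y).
1. deg p = 2. A generic line meets the curve in up to 2 points.
2. Checking where it meets the axes: every point of the x-axis in the box is on the curve; one y-axis crossing is at y = 0.
3. Putting this together gives p.

2*x*y + 3*y^2 + y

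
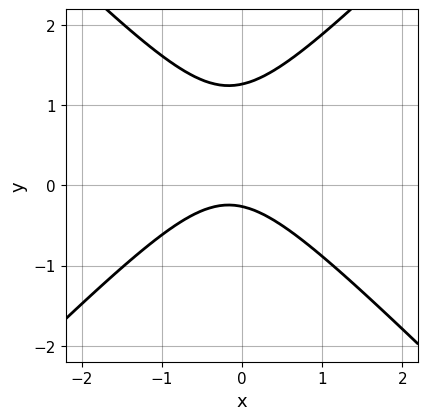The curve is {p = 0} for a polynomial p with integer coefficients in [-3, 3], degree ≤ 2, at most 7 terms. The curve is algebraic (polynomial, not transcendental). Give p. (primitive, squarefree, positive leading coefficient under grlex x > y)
3*x^2 - 3*y^2 + x + 3*y + 1

First, deg p = 2. A generic line meets the curve in up to 2 points.
Then, checking where it meets the axes: it misses every integer gridline on the x-axis.
Finally, together with the visible shape, these determine p as stated.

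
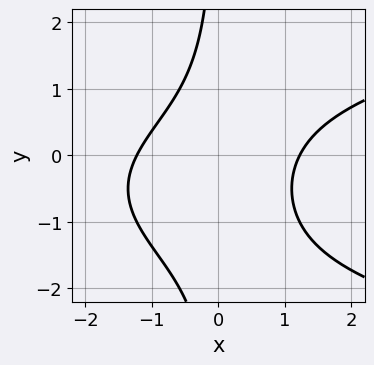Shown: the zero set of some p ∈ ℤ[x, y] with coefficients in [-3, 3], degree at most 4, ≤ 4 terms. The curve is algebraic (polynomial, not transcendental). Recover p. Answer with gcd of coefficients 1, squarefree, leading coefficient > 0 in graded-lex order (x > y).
First, deg p = 3.
Then, checking where it meets the axes: it misses every integer gridline on the y-axis.
Finally, these observations pin down the coefficients.

2*x*y^2 - 2*x^2 + 2*x*y + 3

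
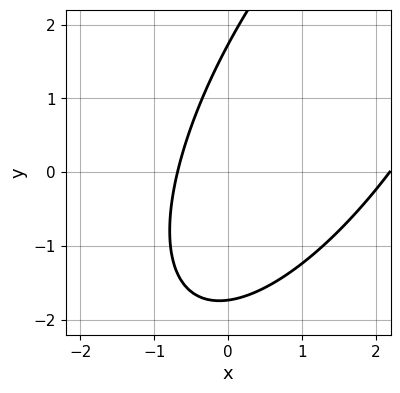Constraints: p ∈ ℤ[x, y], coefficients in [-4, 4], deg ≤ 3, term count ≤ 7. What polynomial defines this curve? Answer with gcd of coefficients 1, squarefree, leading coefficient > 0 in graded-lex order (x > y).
(a) The degree is 2 — no degree-1 curve has this shape.
(b) Solving for integer coefficients yields p as stated.

2*x^2 - 2*x*y + y^2 - 3*x - 3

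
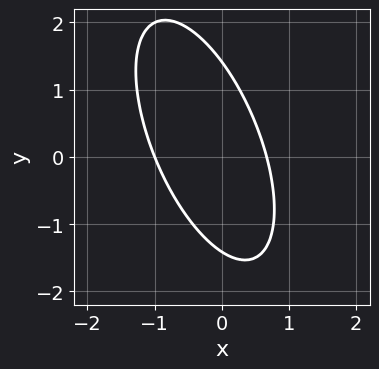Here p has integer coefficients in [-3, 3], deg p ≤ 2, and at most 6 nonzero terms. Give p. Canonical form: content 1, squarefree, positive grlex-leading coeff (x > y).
3*x^2 + 2*x*y + y^2 + x - 2

(a) The degree is 2 — the shape is more complex than any degree-1 curve.
(b) Observable constraints: it crosses the x-axis at the gridline x = -1.
(c) Fitting integer coefficients to these (and the overall shape) gives p.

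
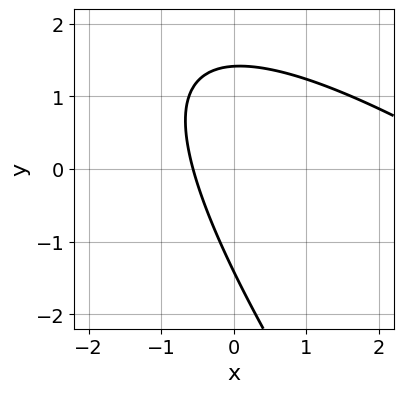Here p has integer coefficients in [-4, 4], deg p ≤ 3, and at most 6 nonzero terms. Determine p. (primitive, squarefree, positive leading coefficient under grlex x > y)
First, degree: the shape is more complex than any degree-1 curve, so deg p = 2.
Finally, putting this together gives p.

x^2 + 2*x*y + y^2 - 3*x - 2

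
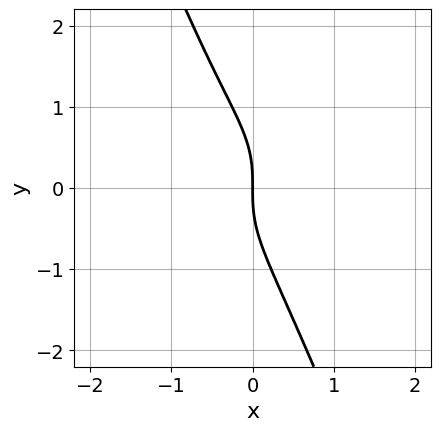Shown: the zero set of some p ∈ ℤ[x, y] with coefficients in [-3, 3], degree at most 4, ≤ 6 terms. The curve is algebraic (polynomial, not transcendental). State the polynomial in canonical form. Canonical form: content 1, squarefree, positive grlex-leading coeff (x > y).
First, deg p = 3.
Next, against the integer gridlines: it meets the y-axis at y = 0 (among the integer gridlines); it crosses the x-axis at the gridline x = 0.
Finally, fitting integer coefficients to these (and the overall shape) gives p.

3*x^3 + 2*x*y^2 + y^3 + x^2 + 2*x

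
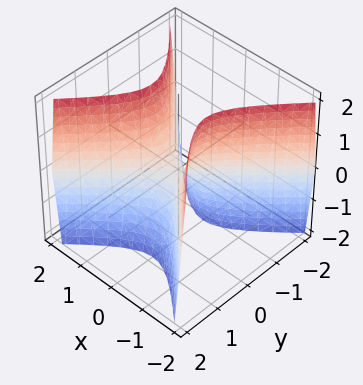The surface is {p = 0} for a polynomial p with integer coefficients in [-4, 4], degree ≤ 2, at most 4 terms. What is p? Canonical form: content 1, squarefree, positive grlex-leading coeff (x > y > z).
deg p = 2. A saddle surface; a quadric.
Symmetries: the y ↦ −y reflection is a symmetry, so y appears only in even powers; it's symmetric under x → −x, forcing even powers of x.
Observable constraints: one z-axis crossing is at z = 0; it crosses the y-axis at the gridline y = 0.
Solving for integer coefficients yields p as stated.

3*x^2 - 3*y^2 - z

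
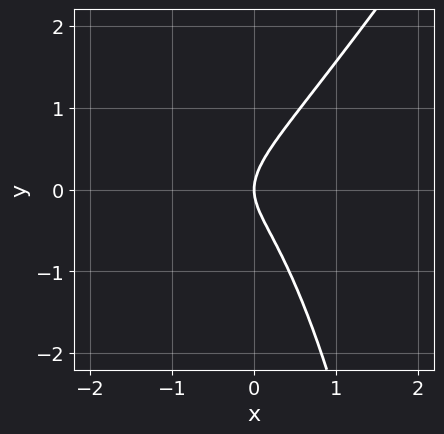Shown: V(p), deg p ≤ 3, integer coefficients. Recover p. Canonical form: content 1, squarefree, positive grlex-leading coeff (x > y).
3*x^3 - 2*x^2*y + 3*x^2 - 2*y^2 + 2*x

deg p = 3. No degree-2 curve has this shape.
Observable constraints: it meets the x-axis at x = 0 (among the integer gridlines); it meets the y-axis at y = 0 (among the integer gridlines).
Matching integer coefficients to the picture gives p.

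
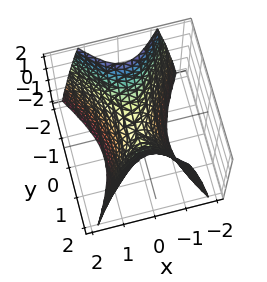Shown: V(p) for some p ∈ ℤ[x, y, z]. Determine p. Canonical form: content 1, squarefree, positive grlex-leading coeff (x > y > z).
(a) deg p = 2. A hyperbolic paraboloid; a quadric.
(b) Symmetries: it's symmetric under y → −y, forcing even powers of y; the x ↦ −x reflection is a symmetry, so x appears only in even powers.
(c) Checking where it meets the axes: one x-axis crossing is at x = 0; one z-axis crossing is at z = 0.
(d) These observations pin down the coefficients.

2*x^2 - y^2 + z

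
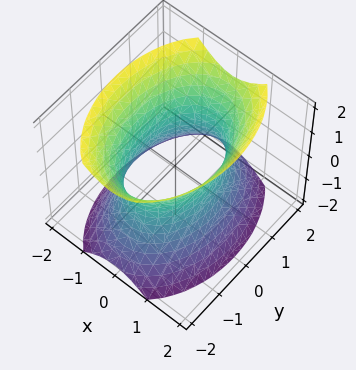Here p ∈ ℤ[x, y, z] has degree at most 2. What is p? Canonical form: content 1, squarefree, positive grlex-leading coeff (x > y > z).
2*x^2 + y^2 - z^2 - 2

1. The degree is 2 — an hourglass — one-sheet hyperboloid; a quadric.
2. Symmetries: the x ↦ −x reflection is a symmetry, so x appears only in even powers; it's symmetric under y → −y, forcing even powers of y; mirror symmetry z ↦ −z ⇒ only even powers of z.
3. Reading off the gridlines: it misses every integer gridline on the z-axis; the x-axis gridline crossings are at x ∈ {-1, 1}.
4. Assembling these constraints gives the stated polynomial.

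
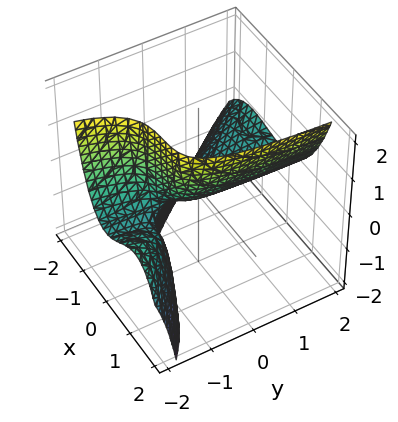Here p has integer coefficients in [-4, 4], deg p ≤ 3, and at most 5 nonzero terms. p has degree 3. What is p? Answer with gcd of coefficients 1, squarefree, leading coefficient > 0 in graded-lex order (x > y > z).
2*x^3 + 2*x^2*y - 3*y*z + x - 3*z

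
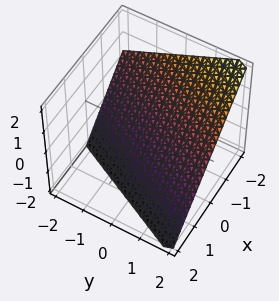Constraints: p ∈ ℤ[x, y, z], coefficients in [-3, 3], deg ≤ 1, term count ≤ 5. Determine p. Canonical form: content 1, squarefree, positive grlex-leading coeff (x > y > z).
First, deg p = 1. The surface is flat (a plane).
Then, checking where it meets the axes: one x-axis crossing is at x = -1; one z-axis crossing is at z = -1.
Finally, fitting integer coefficients to these (and the overall shape) gives p. Check: (0, 2, 0) on the y-axis lies on the surface, and p(0, 2, 0) = 0. ✓

2*x - y + 2*z + 2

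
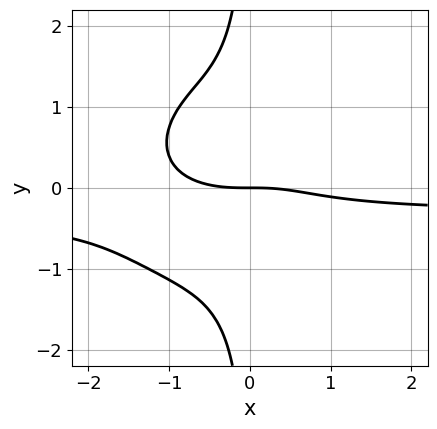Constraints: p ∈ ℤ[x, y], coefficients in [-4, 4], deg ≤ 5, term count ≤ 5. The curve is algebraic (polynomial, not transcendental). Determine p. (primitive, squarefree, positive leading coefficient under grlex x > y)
1. deg p = 4. A generic line meets the curve in up to 4 points.
2. Against the integer gridlines: one y-axis crossing is at y = 0; one x-axis crossing is at x = 0.
3. Putting this together gives p.

3*x^3*y + 3*x*y^3 + x^3 + 3*x^2*y + 3*y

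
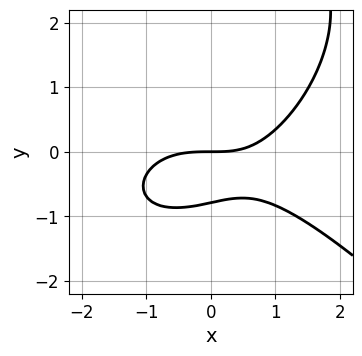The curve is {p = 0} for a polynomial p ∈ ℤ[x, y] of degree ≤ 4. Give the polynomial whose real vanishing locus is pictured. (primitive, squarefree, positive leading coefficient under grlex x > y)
x^3 + y^3 + x*y - 3*y^2 - 3*y

(a) deg p = 3. No degree-2 curve has this shape.
(b) From the axis intercepts and sections: it meets the x-axis at x = 0 (among the integer gridlines); it meets the y-axis at y = 0 (among the integer gridlines).
(c) Fitting integer coefficients to these (and the overall shape) gives p.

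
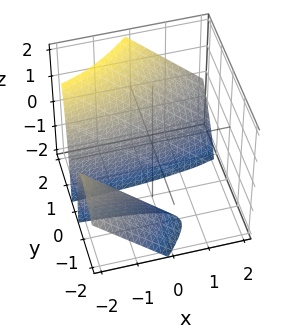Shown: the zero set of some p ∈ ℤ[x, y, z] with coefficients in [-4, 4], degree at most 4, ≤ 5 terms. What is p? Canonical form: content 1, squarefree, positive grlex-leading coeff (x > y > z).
(a) There are 2 components. They look like related sheets of one shape, so recover p as a whole.
(b) deg p = 3. No degree-2 surface has this shape.
(c) Observable constraints: the surface avoids every integer z-axis point in the box; the surface avoids every integer x-axis point in the box.
(d) These observations pin down the coefficients.

3*x*y^2 - 3*y^3 + 3*y^2*z + 2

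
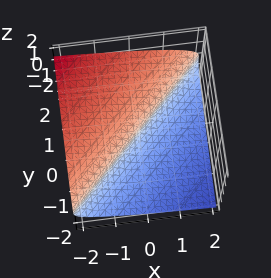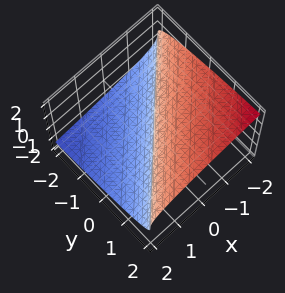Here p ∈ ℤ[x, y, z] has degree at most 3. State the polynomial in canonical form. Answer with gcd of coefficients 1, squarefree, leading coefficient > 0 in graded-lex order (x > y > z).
z^3 + x - y

1. Degree: no degree-2 surface has this shape, so deg p = 3.
2. From the visible intercepts: one y-axis crossing is at y = 0; it crosses the z-axis at the gridline z = 0.
3. Matching integer coefficients to the picture gives p.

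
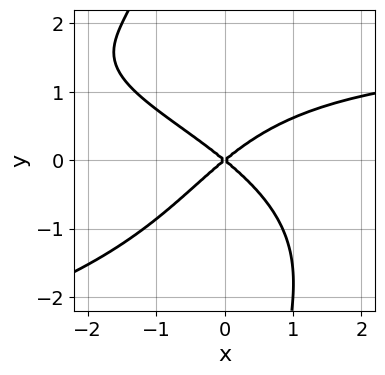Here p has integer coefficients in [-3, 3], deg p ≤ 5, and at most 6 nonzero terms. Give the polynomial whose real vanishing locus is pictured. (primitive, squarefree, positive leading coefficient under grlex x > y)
deg p = 4. No degree-3 curve has this shape.
From the axis intercepts and sections: one x-axis crossing is at x = 0; it meets the y-axis at y = 0 (among the integer gridlines).
Solving for integer coefficients yields p as stated.

x*y^3 + x^2*y - 2*x^2 + 3*y^2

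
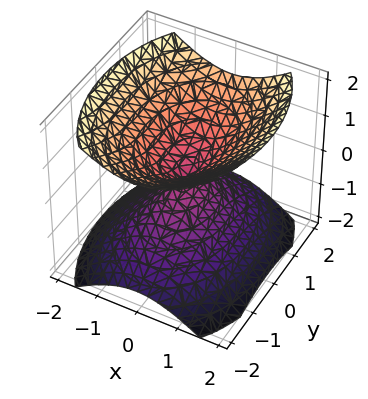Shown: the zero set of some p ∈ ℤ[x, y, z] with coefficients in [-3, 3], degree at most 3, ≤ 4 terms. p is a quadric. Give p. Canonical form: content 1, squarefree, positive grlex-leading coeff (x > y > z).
2*x^2 + y^2 - 2*z^2

First, the picture has 2 separate pieces. They look like related sheets of one shape, so recover p as a whole.
Next, the degree is 2 — a double cone through the origin; a quadric.
Next, symmetries: it's symmetric under x → −x, forcing even powers of x; it's symmetric under z → −z, forcing even powers of z; mirror symmetry y ↦ −y ⇒ only even powers of y.
Then, against the integer gridlines: it crosses the y-axis at the gridline y = 0; one z-axis crossing is at z = 0.
Finally, together with the visible shape, these determine p as stated.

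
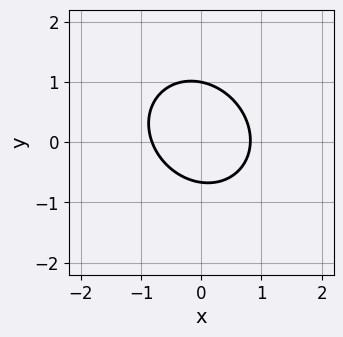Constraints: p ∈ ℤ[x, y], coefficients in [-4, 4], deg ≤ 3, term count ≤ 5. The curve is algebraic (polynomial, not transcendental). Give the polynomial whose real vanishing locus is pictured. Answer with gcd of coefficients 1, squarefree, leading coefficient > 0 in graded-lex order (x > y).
(a) Degree: no degree-1 curve has this shape, so deg p = 2.
(b) Against the integer gridlines: one y-axis crossing is at y = 1.
(c) Fitting integer coefficients to these (and the overall shape) gives p.

3*x^2 + x*y + 3*y^2 - y - 2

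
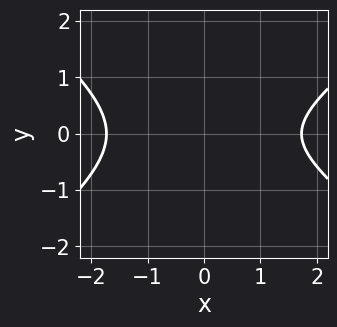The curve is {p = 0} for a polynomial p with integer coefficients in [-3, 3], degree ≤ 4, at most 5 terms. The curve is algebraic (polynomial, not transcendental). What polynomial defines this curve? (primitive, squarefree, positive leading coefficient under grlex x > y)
Degree: no degree-3 curve has this shape, so deg p = 4.
Symmetries: the y ↦ −y reflection is a symmetry, so y appears only in even powers.
Assembling these constraints gives the stated polynomial.

x^4 - 2*x^2*y^2 - x*y^2 - 3*x^2 - 2*y^2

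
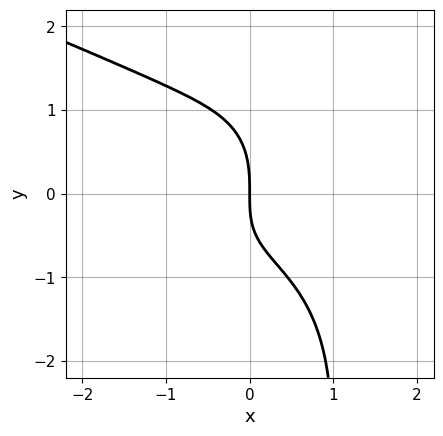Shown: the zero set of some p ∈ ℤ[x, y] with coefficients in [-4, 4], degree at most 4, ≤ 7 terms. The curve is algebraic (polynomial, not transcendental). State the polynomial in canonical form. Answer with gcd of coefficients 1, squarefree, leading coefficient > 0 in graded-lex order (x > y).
deg p = 4.
Reading off the gridlines: it crosses the y-axis at the gridline y = 0; it meets the x-axis at x = 0 (among the integer gridlines).
Matching integer coefficients to the picture gives p.

x*y^3 - x^3 - y^3 - x*y - 2*x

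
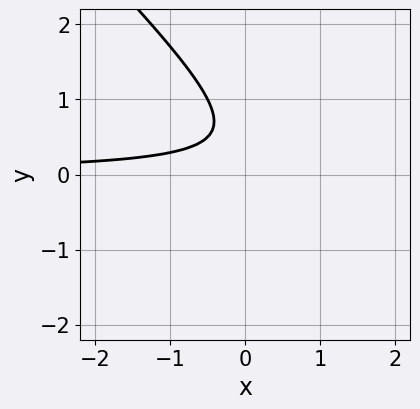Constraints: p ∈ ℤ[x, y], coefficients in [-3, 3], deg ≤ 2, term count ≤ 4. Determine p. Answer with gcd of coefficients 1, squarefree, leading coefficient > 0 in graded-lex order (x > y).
2*x*y + 2*y^2 - 2*y + 1

1. Degree: no degree-1 curve has this shape, so deg p = 2.
2. Checking where it meets the axes: no x-intercept at any integer in the box; the curve avoids every integer y-axis point in the box.
3. Putting this together gives p.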